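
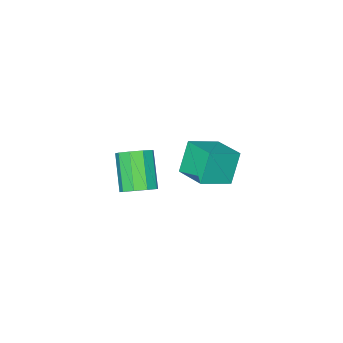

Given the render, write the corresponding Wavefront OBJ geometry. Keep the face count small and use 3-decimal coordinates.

v 4.17 -0.117 -1.363
v 4.871 -0.687 -1.473
v 4.112 -1.932 0.133
v 3.41 -1.363 0.243
v 5.018 -0.245 -1.061
v 4.259 -1.49 0.546
v 4.769 0.257 -0.79
v 4.009 -0.988 0.817
v 4.239 0.584 -0.787
v 3.479 -0.662 0.819
v 3.677 0.582 -1.054
v 2.917 -0.663 0.552
v 3.345 0.253 -1.466
v 2.586 -0.992 0.141
v 3.399 -0.249 -1.83
v 2.64 -1.494 -0.223
v 3.814 -0.69 -1.975
v 3.055 -1.935 -0.368
v 4.395 -0.863 -1.834
v 3.636 -2.108 -0.228
v -2.192 -2.456 -5.085
v -3.001 -2.724 -3.353
v -2.015 -0.62 -4.719
v -2.824 -0.888 -2.987
v -0.476 -2.772 -4.333
v -1.285 -3.04 -2.601
v -0.299 -0.936 -3.967
v -1.108 -1.204 -2.235
f 2 1 5
f 2 5 3
f 3 5 6
f 3 6 4
f 5 1 7
f 5 7 6
f 6 7 8
f 6 8 4
f 7 1 9
f 7 9 8
f 8 9 10
f 8 10 4
f 9 1 11
f 9 11 10
f 10 11 12
f 10 12 4
f 11 1 13
f 11 13 12
f 12 13 14
f 12 14 4
f 13 1 15
f 13 15 14
f 14 15 16
f 14 16 4
f 15 1 17
f 15 17 16
f 16 17 18
f 16 18 4
f 17 1 19
f 17 19 18
f 18 19 20
f 18 20 4
f 19 1 2
f 19 2 20
f 20 2 3
f 20 3 4
f 22 24 21
f 25 22 21
f 21 24 23
f 23 25 21
f 22 28 24
f 26 22 25
f 26 28 22
f 24 28 23
f 27 25 23
f 23 28 27
f 27 26 25
f 28 26 27



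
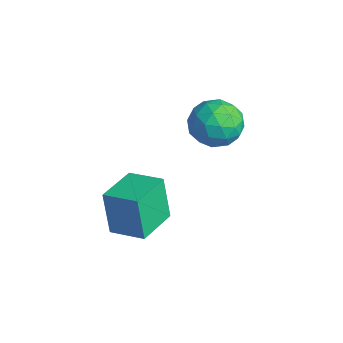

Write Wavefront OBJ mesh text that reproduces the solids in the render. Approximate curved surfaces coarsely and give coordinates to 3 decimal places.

v -0.995 -2.581 -1.984
v -1.461 -2.662 0.062
v 0.294 -1.657 -1.654
v -0.172 -1.738 0.392
v 0.132 -4.222 -1.792
v -0.334 -4.303 0.254
v 1.421 -3.298 -1.462
v 0.955 -3.379 0.584
v -1.553 2.444 1.931
v -0.996 1.985 0.909
v -2.324 0.615 2.331
v -1.767 0.156 1.309
v -1.078 0.509 2.292
v -0.602 1.639 2.045
v -2.718 0.961 1.195
v -2.242 2.091 0.948
v -1.716 1.069 0.454
v -0.702 0.79 1.132
v -2.618 1.81 2.108
v -1.604 1.531 2.786
v -1.207 2.375 1.385
v -2.113 0.225 1.855
v -1.709 0.432 2.433
v -1.381 0.163 1.832
v -0.975 2.171 2.053
v -0.647 1.902 1.452
v -0.696 1.034 2.265
v -2.673 0.698 1.788
v -2.345 0.429 1.187
v -1.939 2.437 1.408
v -1.611 2.168 0.807
v -2.624 1.566 0.975
v -1.302 1.567 0.517
v -1.756 0.492 0.752
v -2.315 0.965 0.685
v -2.035 1.629 0.54
v -0.706 1.403 0.916
v -1.16 0.328 1.15
v -0.755 0.535 1.728
v -0.475 1.199 1.583
v -1.13 0.864 0.648
v -2.16 2.272 2.09
v -2.614 1.197 2.324
v -2.845 1.401 1.657
v -2.565 2.065 1.512
v -1.564 2.108 2.488
v -2.018 1.033 2.723
v -1.285 0.971 2.7
v -1.005 1.635 2.555
v -2.19 1.736 2.592
f 2 4 1
f 5 2 1
f 1 4 3
f 3 5 1
f 2 8 4
f 6 2 5
f 6 8 2
f 4 8 3
f 7 5 3
f 3 8 7
f 7 6 5
f 8 6 7
f 9 46 25
f 46 20 49
f 25 49 14
f 46 49 25
f 9 25 21
f 25 14 26
f 21 26 10
f 25 26 21
f 9 21 30
f 21 10 31
f 30 31 16
f 21 31 30
f 9 30 42
f 30 16 45
f 42 45 19
f 30 45 42
f 9 42 46
f 42 19 50
f 46 50 20
f 42 50 46
f 10 26 37
f 26 14 40
f 37 40 18
f 26 40 37
f 14 49 27
f 49 20 48
f 27 48 13
f 49 48 27
f 20 50 47
f 50 19 43
f 47 43 11
f 50 43 47
f 19 45 44
f 45 16 32
f 44 32 15
f 45 32 44
f 16 31 36
f 31 10 33
f 36 33 17
f 31 33 36
f 12 38 24
f 38 18 39
f 24 39 13
f 38 39 24
f 12 24 22
f 24 13 23
f 22 23 11
f 24 23 22
f 12 22 29
f 22 11 28
f 29 28 15
f 22 28 29
f 12 29 34
f 29 15 35
f 34 35 17
f 29 35 34
f 12 34 38
f 34 17 41
f 38 41 18
f 34 41 38
f 13 39 27
f 39 18 40
f 27 40 14
f 39 40 27
f 11 23 47
f 23 13 48
f 47 48 20
f 23 48 47
f 15 28 44
f 28 11 43
f 44 43 19
f 28 43 44
f 17 35 36
f 35 15 32
f 36 32 16
f 35 32 36
f 18 41 37
f 41 17 33
f 37 33 10
f 41 33 37



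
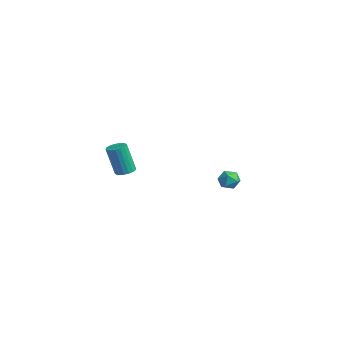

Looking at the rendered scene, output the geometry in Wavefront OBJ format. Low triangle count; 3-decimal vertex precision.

v -0.85 -3.532 0.306
v -0.505 -3.981 0.243
v -0.725 -4.398 1.99
v -1.07 -3.948 2.054
v -0.345 -3.795 0.307
v -0.565 -4.212 2.055
v -0.284 -3.557 0.371
v -0.504 -3.974 2.119
v -0.336 -3.314 0.423
v -0.556 -3.731 2.17
v -0.489 -3.114 0.451
v -0.71 -3.531 2.199
v -0.714 -2.997 0.451
v -0.935 -3.414 2.198
v -0.966 -2.986 0.422
v -1.186 -3.402 2.169
v -1.195 -3.082 0.37
v -1.415 -3.499 2.117
v -1.355 -3.268 0.305
v -1.575 -3.685 2.053
v -1.416 -3.506 0.241
v -1.636 -3.923 1.989
v -1.364 -3.749 0.19
v -1.584 -4.166 1.937
v -1.21 -3.949 0.161
v -1.431 -4.366 1.909
v -0.985 -4.066 0.162
v -1.206 -4.483 1.909
v -0.734 -4.078 0.191
v -0.954 -4.494 1.938
v -3.623 4.26 -2.296
v -3.097 4.076 -2.743
v -4.363 3.604 -2.897
v -3.837 3.42 -3.344
v -3.831 3.185 -2.669
v -3.374 3.59 -2.298
v -4.086 4.09 -3.342
v -3.629 4.495 -2.971
v -3.383 3.97 -3.39
v -3.225 3.411 -2.974
v -4.235 4.269 -2.666
v -4.077 3.71 -2.25
f 2 1 5
f 2 5 3
f 3 5 6
f 3 6 4
f 5 1 7
f 5 7 6
f 6 7 8
f 6 8 4
f 7 1 9
f 7 9 8
f 8 9 10
f 8 10 4
f 9 1 11
f 9 11 10
f 10 11 12
f 10 12 4
f 11 1 13
f 11 13 12
f 12 13 14
f 12 14 4
f 13 1 15
f 13 15 14
f 14 15 16
f 14 16 4
f 15 1 17
f 15 17 16
f 16 17 18
f 16 18 4
f 17 1 19
f 17 19 18
f 18 19 20
f 18 20 4
f 19 1 21
f 19 21 20
f 20 21 22
f 20 22 4
f 21 1 23
f 21 23 22
f 22 23 24
f 22 24 4
f 23 1 25
f 23 25 24
f 24 25 26
f 24 26 4
f 25 1 27
f 25 27 26
f 26 27 28
f 26 28 4
f 27 1 29
f 27 29 28
f 28 29 30
f 28 30 4
f 29 1 2
f 29 2 30
f 30 2 3
f 30 3 4
f 31 42 36
f 31 36 32
f 31 32 38
f 31 38 41
f 31 41 42
f 32 36 40
f 36 42 35
f 42 41 33
f 41 38 37
f 38 32 39
f 34 40 35
f 34 35 33
f 34 33 37
f 34 37 39
f 34 39 40
f 35 40 36
f 33 35 42
f 37 33 41
f 39 37 38
f 40 39 32



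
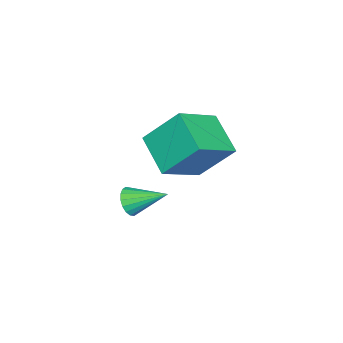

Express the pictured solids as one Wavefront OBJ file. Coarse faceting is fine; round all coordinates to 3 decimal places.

v -3.819 0.894 -0.482
v -3.502 0.657 0.095
v -4.041 2.406 0.262
v -3.265 0.773 -0.071
v -3.139 0.913 -0.319
v -3.147 1.05 -0.599
v -3.288 1.156 -0.855
v -3.534 1.209 -1.038
v -3.837 1.201 -1.111
v -4.136 1.131 -1.059
v -4.373 1.015 -0.893
v -4.499 0.874 -0.645
v -4.491 0.738 -0.365
v -4.35 0.632 -0.109
v -4.104 0.578 0.074
v -3.801 0.587 0.147
v -3.419 1.654 3.633
v -3.726 3.014 5.19
v -5.146 2.378 2.66
v -5.453 3.738 4.218
v -2.347 2.962 2.702
v -2.654 4.322 4.26
v -4.074 3.686 1.73
v -4.381 5.046 3.287
f 2 1 4
f 2 4 3
f 4 1 5
f 4 5 3
f 5 1 6
f 5 6 3
f 6 1 7
f 6 7 3
f 7 1 8
f 7 8 3
f 8 1 9
f 8 9 3
f 9 1 10
f 9 10 3
f 10 1 11
f 10 11 3
f 11 1 12
f 11 12 3
f 12 1 13
f 12 13 3
f 13 1 14
f 13 14 3
f 14 1 15
f 14 15 3
f 15 1 16
f 15 16 3
f 16 1 2
f 16 2 3
f 18 20 17
f 21 18 17
f 17 20 19
f 19 21 17
f 18 24 20
f 22 18 21
f 22 24 18
f 20 24 19
f 23 21 19
f 19 24 23
f 23 22 21
f 24 22 23



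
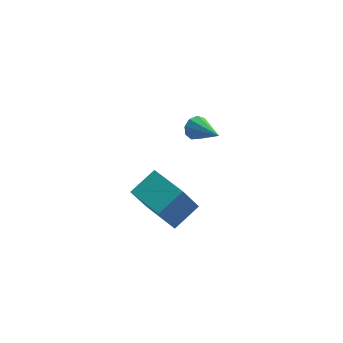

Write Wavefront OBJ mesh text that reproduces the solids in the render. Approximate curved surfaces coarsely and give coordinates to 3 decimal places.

v -0.053 -1.262 -2.623
v -0.721 -1.826 -0.903
v 0.913 -0.184 -1.895
v 0.245 -0.748 -0.175
v 1.475 -2.712 -2.505
v 0.807 -3.276 -0.785
v 2.441 -1.634 -1.777
v 1.773 -2.198 -0.057
v 1.569 4.126 -1.659
v 2.043 4.258 -2.158
v 2.831 2.834 -0.801
v 2.102 4.56 -1.791
v 1.912 4.659 -1.363
v 1.562 4.509 -1.073
v 1.214 4.179 -1.058
v 1.033 3.825 -1.324
v 1.102 3.612 -1.747
v 1.39 3.639 -2.129
v 1.761 3.894 -2.291
f 2 4 1
f 5 2 1
f 1 4 3
f 3 5 1
f 2 8 4
f 6 2 5
f 6 8 2
f 4 8 3
f 7 5 3
f 3 8 7
f 7 6 5
f 8 6 7
f 10 9 12
f 10 12 11
f 12 9 13
f 12 13 11
f 13 9 14
f 13 14 11
f 14 9 15
f 14 15 11
f 15 9 16
f 15 16 11
f 16 9 17
f 16 17 11
f 17 9 18
f 17 18 11
f 18 9 19
f 18 19 11
f 19 9 10
f 19 10 11



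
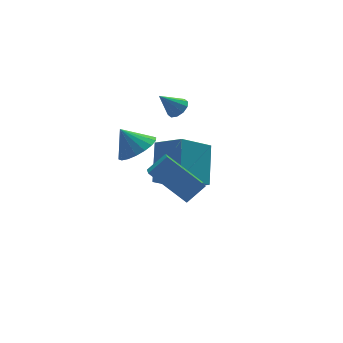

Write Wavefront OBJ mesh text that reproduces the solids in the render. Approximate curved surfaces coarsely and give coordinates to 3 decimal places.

v 1.421 1.399 -1.005
v 2.209 0.367 -0.294
v 1.967 2.738 0.333
v 2.754 1.706 1.044
v 2.806 1.794 -1.964
v 3.593 0.762 -1.253
v 3.351 3.133 -0.626
v 4.139 2.101 0.085
v 0.401 -1.057 1.608
v 0.042 -2.327 2.341
v 1.189 -0.915 2.241
v 0.829 -2.185 2.974
v 1.551 -2.075 0.406
v 1.191 -3.345 1.139
v 2.338 -1.933 1.039
v 1.979 -3.203 1.772
v 0.406 0.127 2.044
v 1.039 -0.204 2.558
v -0.146 0.553 2.996
v 1.172 0.155 2.475
v 1.154 0.508 2.307
v 0.988 0.786 2.087
v 0.706 0.933 1.858
v 0.365 0.921 1.666
v 0.032 0.751 1.549
v -0.227 0.458 1.53
v -0.361 0.1 1.612
v -0.343 -0.254 1.781
v -0.176 -0.531 2.001
v 0.105 -0.679 2.23
v 0.446 -0.666 2.422
v 0.779 -0.497 2.539
v 2.682 1.979 2.697
v 3.068 1.894 3.05
v 1.918 2.021 3.543
v 3.039 2.218 3.009
v 2.874 2.45 2.848
v 2.635 2.503 2.63
v 2.414 2.356 2.437
v 2.296 2.065 2.344
v 2.325 1.741 2.386
v 2.49 1.509 2.547
v 2.729 1.456 2.765
v 2.95 1.603 2.958
f 2 4 1
f 5 2 1
f 1 4 3
f 3 5 1
f 2 8 4
f 6 2 5
f 6 8 2
f 4 8 3
f 7 5 3
f 3 8 7
f 7 6 5
f 8 6 7
f 10 12 9
f 13 10 9
f 9 12 11
f 11 13 9
f 10 16 12
f 14 10 13
f 14 16 10
f 12 16 11
f 15 13 11
f 11 16 15
f 15 14 13
f 16 14 15
f 18 17 20
f 18 20 19
f 20 17 21
f 20 21 19
f 21 17 22
f 21 22 19
f 22 17 23
f 22 23 19
f 23 17 24
f 23 24 19
f 24 17 25
f 24 25 19
f 25 17 26
f 25 26 19
f 26 17 27
f 26 27 19
f 27 17 28
f 27 28 19
f 28 17 29
f 28 29 19
f 29 17 30
f 29 30 19
f 30 17 31
f 30 31 19
f 31 17 32
f 31 32 19
f 32 17 18
f 32 18 19
f 34 33 36
f 34 36 35
f 36 33 37
f 36 37 35
f 37 33 38
f 37 38 35
f 38 33 39
f 38 39 35
f 39 33 40
f 39 40 35
f 40 33 41
f 40 41 35
f 41 33 42
f 41 42 35
f 42 33 43
f 42 43 35
f 43 33 44
f 43 44 35
f 44 33 34
f 44 34 35



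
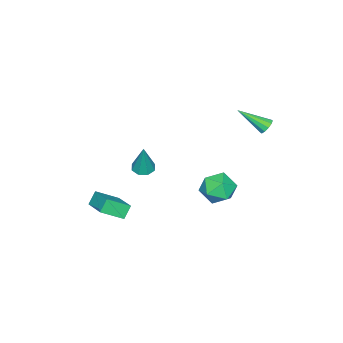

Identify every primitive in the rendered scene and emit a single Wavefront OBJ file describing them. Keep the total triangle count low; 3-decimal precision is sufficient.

v 0.494 -2.384 -0.347
v 1.016 -2.766 -0.406
v 0.926 -2.076 1.487
v 1.116 -2.29 -0.51
v 0.851 -1.869 -0.518
v 0.377 -1.75 -0.426
v -0.029 -2.002 -0.288
v -0.128 -2.478 -0.185
v 0.136 -2.899 -0.177
v 0.611 -3.019 -0.268
v -2.305 3.353 3.32
v -2.075 3.136 2.908
v -1.755 1.927 4.38
v -1.86 3.326 3.053
v -1.816 3.527 3.3
v -1.958 3.661 3.554
v -2.233 3.678 3.72
v -2.535 3.571 3.733
v -2.75 3.38 3.588
v -2.795 3.18 3.341
v -2.653 3.045 3.086
v -2.378 3.028 2.921
v 0.079 2.547 0.211
v 0.749 3.07 -0.426
v 1.411 1.93 1.106
v 2.081 2.453 0.469
v 1.456 2.991 1.139
v 0.633 3.372 0.586
v 1.527 1.628 0.094
v 0.704 2.009 -0.459
v 1.644 2.502 -0.498
v 1.6 3.344 0.148
v 0.56 1.656 0.532
v 0.516 2.498 1.178
v 0.901 -4.13 -4.323
v 0.358 -4.055 -3.596
v 1.889 -2.708 -3.731
v 1.346 -2.633 -3.004
v 1.774 -5.047 -3.576
v 1.231 -4.972 -2.849
v 2.762 -3.625 -2.984
v 2.219 -3.55 -2.257
f 2 1 4
f 2 4 3
f 4 1 5
f 4 5 3
f 5 1 6
f 5 6 3
f 6 1 7
f 6 7 3
f 7 1 8
f 7 8 3
f 8 1 9
f 8 9 3
f 9 1 10
f 9 10 3
f 10 1 2
f 10 2 3
f 12 11 14
f 12 14 13
f 14 11 15
f 14 15 13
f 15 11 16
f 15 16 13
f 16 11 17
f 16 17 13
f 17 11 18
f 17 18 13
f 18 11 19
f 18 19 13
f 19 11 20
f 19 20 13
f 20 11 21
f 20 21 13
f 21 11 22
f 21 22 13
f 22 11 12
f 22 12 13
f 23 34 28
f 23 28 24
f 23 24 30
f 23 30 33
f 23 33 34
f 24 28 32
f 28 34 27
f 34 33 25
f 33 30 29
f 30 24 31
f 26 32 27
f 26 27 25
f 26 25 29
f 26 29 31
f 26 31 32
f 27 32 28
f 25 27 34
f 29 25 33
f 31 29 30
f 32 31 24
f 36 38 35
f 39 36 35
f 35 38 37
f 37 39 35
f 36 42 38
f 40 36 39
f 40 42 36
f 38 42 37
f 41 39 37
f 37 42 41
f 41 40 39
f 42 40 41



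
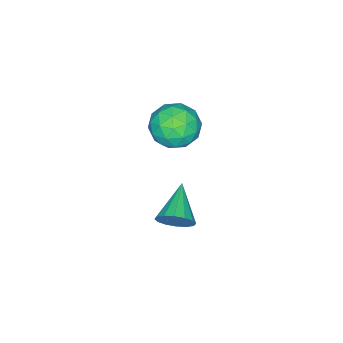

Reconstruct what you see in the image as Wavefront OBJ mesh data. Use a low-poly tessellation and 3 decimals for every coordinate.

v 0.617 0.255 3.282
v 1.289 0.417 2.448
v 0.571 -1.457 2.912
v 1.243 -1.295 2.078
v 1.603 -1.181 3.093
v 1.631 -0.123 3.322
v 0.229 -0.917 2.038
v 0.257 0.141 2.267
v 1.049 -0.307 1.679
v 1.898 -0.47 2.331
v -0.038 -0.57 3.029
v 0.811 -0.733 3.681
v 0.957 0.486 2.897
v 0.903 -1.526 2.463
v 1.115 -1.46 3.059
v 1.51 -1.364 2.569
v 1.158 0.169 3.411
v 1.553 0.264 2.921
v 1.738 -0.675 3.3
v 0.307 -1.304 2.439
v 0.702 -1.209 1.949
v 0.35 0.324 2.791
v 0.745 0.42 2.301
v 0.122 -0.365 2.06
v 1.211 0.156 1.955
v 1.184 -0.85 1.738
v 0.588 -0.628 1.715
v 0.604 -0.006 1.849
v 1.71 0.06 2.339
v 1.683 -0.946 2.121
v 1.894 -0.88 2.718
v 1.911 -0.257 2.852
v 1.569 -0.366 1.887
v 0.177 -0.094 3.239
v 0.15 -1.1 3.021
v -0.051 -0.783 2.508
v -0.034 -0.16 2.642
v 0.676 -0.19 3.622
v 0.649 -1.196 3.405
v 1.256 -1.034 3.511
v 1.272 -0.412 3.645
v 0.291 -0.674 3.473
v 2.176 0.334 -2.018
v 2.603 0.102 -1.37
v 0.684 -0.354 -1.282
v 2.469 0.489 -1.279
v 2.257 0.834 -1.385
v 2.023 1.046 -1.662
v 1.83 1.067 -2.033
v 1.73 0.891 -2.401
v 1.749 0.567 -2.666
v 1.882 0.18 -2.757
v 2.095 -0.165 -2.65
v 2.329 -0.377 -2.374
v 2.522 -0.398 -2.002
v 2.622 -0.223 -1.635
f 1 38 17
f 38 12 41
f 17 41 6
f 38 41 17
f 1 17 13
f 17 6 18
f 13 18 2
f 17 18 13
f 1 13 22
f 13 2 23
f 22 23 8
f 13 23 22
f 1 22 34
f 22 8 37
f 34 37 11
f 22 37 34
f 1 34 38
f 34 11 42
f 38 42 12
f 34 42 38
f 2 18 29
f 18 6 32
f 29 32 10
f 18 32 29
f 6 41 19
f 41 12 40
f 19 40 5
f 41 40 19
f 12 42 39
f 42 11 35
f 39 35 3
f 42 35 39
f 11 37 36
f 37 8 24
f 36 24 7
f 37 24 36
f 8 23 28
f 23 2 25
f 28 25 9
f 23 25 28
f 4 30 16
f 30 10 31
f 16 31 5
f 30 31 16
f 4 16 14
f 16 5 15
f 14 15 3
f 16 15 14
f 4 14 21
f 14 3 20
f 21 20 7
f 14 20 21
f 4 21 26
f 21 7 27
f 26 27 9
f 21 27 26
f 4 26 30
f 26 9 33
f 30 33 10
f 26 33 30
f 5 31 19
f 31 10 32
f 19 32 6
f 31 32 19
f 3 15 39
f 15 5 40
f 39 40 12
f 15 40 39
f 7 20 36
f 20 3 35
f 36 35 11
f 20 35 36
f 9 27 28
f 27 7 24
f 28 24 8
f 27 24 28
f 10 33 29
f 33 9 25
f 29 25 2
f 33 25 29
f 44 43 46
f 44 46 45
f 46 43 47
f 46 47 45
f 47 43 48
f 47 48 45
f 48 43 49
f 48 49 45
f 49 43 50
f 49 50 45
f 50 43 51
f 50 51 45
f 51 43 52
f 51 52 45
f 52 43 53
f 52 53 45
f 53 43 54
f 53 54 45
f 54 43 55
f 54 55 45
f 55 43 56
f 55 56 45
f 56 43 44
f 56 44 45



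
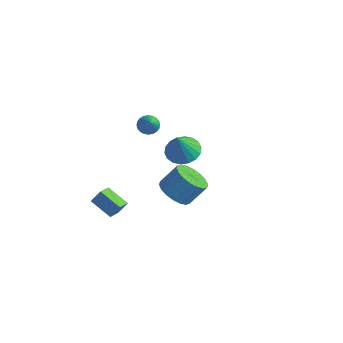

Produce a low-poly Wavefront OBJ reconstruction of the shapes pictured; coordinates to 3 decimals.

v -0.59 -3.486 -4.036
v -0.256 -4.359 -3.681
v -1.904 -3.707 -3.348
v -1.571 -4.581 -2.993
v -0.269 -3.059 -3.287
v 0.064 -3.933 -2.932
v -1.584 -3.281 -2.599
v -1.25 -4.154 -2.244
v 3.107 -2.751 -0.537
v 3.771 -3.527 -0.294
v 4.277 -2.725 0.881
v 3.613 -1.949 0.637
v 4.023 -3.262 -0.584
v 4.53 -2.459 0.591
v 4.094 -2.895 -0.865
v 4.601 -2.093 0.31
v 3.969 -2.5 -1.081
v 4.476 -1.698 0.094
v 3.673 -2.154 -1.189
v 4.18 -1.352 -0.015
v 3.266 -1.927 -1.169
v 3.772 -1.125 0.006
v 2.826 -1.863 -1.023
v 3.333 -1.061 0.152
v 2.443 -1.975 -0.781
v 2.949 -1.173 0.394
v 2.19 -2.241 -0.491
v 2.697 -1.438 0.684
v 2.119 -2.607 -0.21
v 2.626 -1.805 0.965
v 2.244 -3.002 0.006
v 2.751 -2.2 1.181
v 2.54 -3.348 0.115
v 3.047 -2.546 1.289
v 2.948 -3.575 0.094
v 3.454 -2.773 1.269
v 3.387 -3.639 -0.052
v 3.894 -2.837 1.123
v -2.59 0.695 0.031
v -2.09 1.069 -0.182
v -1.51 -0.095 1.189
v -2.185 1.215 0.008
v -2.342 1.283 0.2
v -2.537 1.261 0.367
v -2.74 1.152 0.483
v -2.92 0.975 0.53
v -3.05 0.754 0.501
v -3.11 0.525 0.4
v -3.091 0.321 0.244
v -2.996 0.175 0.055
v -2.839 0.107 -0.138
v -2.644 0.129 -0.305
v -2.441 0.238 -0.421
v -2.261 0.415 -0.468
v -2.131 0.636 -0.439
v -2.071 0.865 -0.338
v -2.886 3.688 -3.961
v -2.285 2.921 -4.45
v -2.514 2.832 -2.159
v -1.96 3.268 -4.353
v -1.818 3.698 -4.178
v -1.888 4.125 -3.96
v -2.155 4.467 -3.742
v -2.568 4.654 -3.568
v -3.043 4.65 -3.472
v -3.487 4.455 -3.472
v -3.813 4.109 -3.57
v -3.955 3.679 -3.745
v -3.885 3.251 -3.962
v -3.617 2.91 -4.18
v -3.205 2.723 -4.354
v -2.73 2.727 -4.45
f 2 4 1
f 5 2 1
f 1 4 3
f 3 5 1
f 2 8 4
f 6 2 5
f 6 8 2
f 4 8 3
f 7 5 3
f 3 8 7
f 7 6 5
f 8 6 7
f 10 9 13
f 10 13 11
f 11 13 14
f 11 14 12
f 13 9 15
f 13 15 14
f 14 15 16
f 14 16 12
f 15 9 17
f 15 17 16
f 16 17 18
f 16 18 12
f 17 9 19
f 17 19 18
f 18 19 20
f 18 20 12
f 19 9 21
f 19 21 20
f 20 21 22
f 20 22 12
f 21 9 23
f 21 23 22
f 22 23 24
f 22 24 12
f 23 9 25
f 23 25 24
f 24 25 26
f 24 26 12
f 25 9 27
f 25 27 26
f 26 27 28
f 26 28 12
f 27 9 29
f 27 29 28
f 28 29 30
f 28 30 12
f 29 9 31
f 29 31 30
f 30 31 32
f 30 32 12
f 31 9 33
f 31 33 32
f 32 33 34
f 32 34 12
f 33 9 35
f 33 35 34
f 34 35 36
f 34 36 12
f 35 9 37
f 35 37 36
f 36 37 38
f 36 38 12
f 37 9 10
f 37 10 38
f 38 10 11
f 38 11 12
f 40 39 42
f 40 42 41
f 42 39 43
f 42 43 41
f 43 39 44
f 43 44 41
f 44 39 45
f 44 45 41
f 45 39 46
f 45 46 41
f 46 39 47
f 46 47 41
f 47 39 48
f 47 48 41
f 48 39 49
f 48 49 41
f 49 39 50
f 49 50 41
f 50 39 51
f 50 51 41
f 51 39 52
f 51 52 41
f 52 39 53
f 52 53 41
f 53 39 54
f 53 54 41
f 54 39 55
f 54 55 41
f 55 39 56
f 55 56 41
f 56 39 40
f 56 40 41
f 58 57 60
f 58 60 59
f 60 57 61
f 60 61 59
f 61 57 62
f 61 62 59
f 62 57 63
f 62 63 59
f 63 57 64
f 63 64 59
f 64 57 65
f 64 65 59
f 65 57 66
f 65 66 59
f 66 57 67
f 66 67 59
f 67 57 68
f 67 68 59
f 68 57 69
f 68 69 59
f 69 57 70
f 69 70 59
f 70 57 71
f 70 71 59
f 71 57 72
f 71 72 59
f 72 57 58
f 72 58 59



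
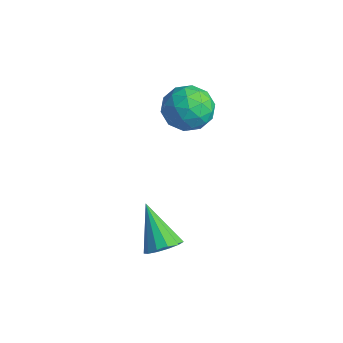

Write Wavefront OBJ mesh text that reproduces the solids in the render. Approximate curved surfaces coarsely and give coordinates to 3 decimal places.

v -2.469 4.011 0.591
v -1.591 4.094 -0.267
v -2.169 2.046 0.707
v -1.291 2.129 -0.151
v -1.106 2.609 0.967
v -1.291 3.823 0.895
v -2.469 2.317 -0.455
v -2.654 3.531 -0.527
v -1.591 3.047 -0.914
v -0.749 3.227 -0.035
v -3.011 2.913 0.475
v -2.169 3.093 1.354
v -2.056 4.225 0.151
v -1.704 1.915 0.289
v -1.595 2.197 0.946
v -1.079 2.246 0.441
v -1.88 4.066 0.834
v -1.364 4.114 0.33
v -1.079 3.242 1.056
v -2.396 2.026 0.11
v -1.88 2.074 -0.394
v -2.681 3.894 -0.001
v -2.165 3.943 -0.506
v -2.681 2.898 -0.616
v -1.54 3.658 -0.733
v -1.364 2.503 -0.664
v -2.056 2.614 -0.843
v -2.165 3.327 -0.885
v -1.045 3.764 -0.216
v -0.869 2.609 -0.148
v -0.76 2.891 0.509
v -0.869 3.605 0.467
v -1.045 3.149 -0.596
v -2.891 3.531 0.588
v -2.715 2.376 0.656
v -2.891 2.535 -0.027
v -3 3.249 -0.069
v -2.396 3.637 1.104
v -2.22 2.482 1.173
v -1.595 2.813 1.325
v -1.704 3.526 1.283
v -2.715 2.991 1.036
v 3.285 -1.611 -2.479
v 3.903 -1.781 -1.921
v 1.835 -1.509 -0.841
v 3.888 -1.304 -1.964
v 3.681 -0.925 -2.171
v 3.348 -0.763 -2.476
v 2.996 -0.871 -2.781
v 2.735 -1.213 -2.991
v 2.649 -1.682 -3.038
v 2.765 -2.128 -2.908
v 3.046 -2.41 -2.641
v 3.403 -2.438 -2.323
v 3.723 -2.203 -2.055
f 1 38 17
f 38 12 41
f 17 41 6
f 38 41 17
f 1 17 13
f 17 6 18
f 13 18 2
f 17 18 13
f 1 13 22
f 13 2 23
f 22 23 8
f 13 23 22
f 1 22 34
f 22 8 37
f 34 37 11
f 22 37 34
f 1 34 38
f 34 11 42
f 38 42 12
f 34 42 38
f 2 18 29
f 18 6 32
f 29 32 10
f 18 32 29
f 6 41 19
f 41 12 40
f 19 40 5
f 41 40 19
f 12 42 39
f 42 11 35
f 39 35 3
f 42 35 39
f 11 37 36
f 37 8 24
f 36 24 7
f 37 24 36
f 8 23 28
f 23 2 25
f 28 25 9
f 23 25 28
f 4 30 16
f 30 10 31
f 16 31 5
f 30 31 16
f 4 16 14
f 16 5 15
f 14 15 3
f 16 15 14
f 4 14 21
f 14 3 20
f 21 20 7
f 14 20 21
f 4 21 26
f 21 7 27
f 26 27 9
f 21 27 26
f 4 26 30
f 26 9 33
f 30 33 10
f 26 33 30
f 5 31 19
f 31 10 32
f 19 32 6
f 31 32 19
f 3 15 39
f 15 5 40
f 39 40 12
f 15 40 39
f 7 20 36
f 20 3 35
f 36 35 11
f 20 35 36
f 9 27 28
f 27 7 24
f 28 24 8
f 27 24 28
f 10 33 29
f 33 9 25
f 29 25 2
f 33 25 29
f 44 43 46
f 44 46 45
f 46 43 47
f 46 47 45
f 47 43 48
f 47 48 45
f 48 43 49
f 48 49 45
f 49 43 50
f 49 50 45
f 50 43 51
f 50 51 45
f 51 43 52
f 51 52 45
f 52 43 53
f 52 53 45
f 53 43 54
f 53 54 45
f 54 43 55
f 54 55 45
f 55 43 44
f 55 44 45



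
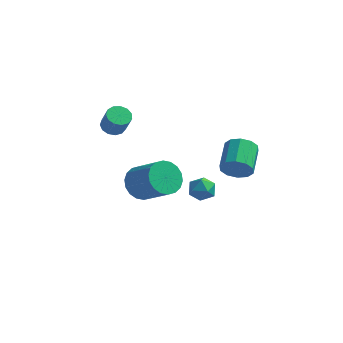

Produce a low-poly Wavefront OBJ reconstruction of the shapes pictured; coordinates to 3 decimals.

v 3.37 -0.488 1.575
v 3.917 -0.657 2.243
v 3.657 0.919 2.854
v 3.11 1.088 2.185
v 4.21 -0.45 1.834
v 3.95 1.126 2.445
v 4.182 -0.258 1.327
v 3.922 1.318 1.937
v 3.844 -0.153 0.913
v 3.585 1.423 1.524
v 3.325 -0.177 0.753
v 3.066 1.399 1.364
v 2.823 -0.319 0.906
v 2.563 1.257 1.517
v 2.53 -0.526 1.315
v 2.27 1.05 1.926
v 2.558 -0.718 1.823
v 2.298 0.858 2.433
v 2.895 -0.823 2.236
v 2.636 0.753 2.847
v 3.414 -0.799 2.396
v 3.155 0.777 3.007
v -3.664 0.654 2.494
v -3.173 1.136 2.439
v -2.666 0.748 3.572
v -3.156 0.266 3.626
v -3.469 1.302 2.629
v -2.962 0.914 3.761
v -3.827 1.262 2.776
v -3.32 0.874 3.908
v -4.133 1.029 2.833
v -3.626 0.641 3.965
v -4.29 0.677 2.782
v -3.783 0.289 3.915
v -4.248 0.318 2.64
v -3.741 -0.07 3.773
v -4.02 0.065 2.452
v -3.513 -0.323 3.584
v -3.68 -0.001 2.277
v -3.172 -0.389 3.409
v -3.334 0.142 2.17
v -2.826 -0.247 3.303
v -3.093 0.446 2.167
v -2.585 0.058 3.299
v -3.033 0.817 2.267
v -2.525 0.429 3.399
v -1.656 -0.578 -0.621
v -1.064 -0.793 -1.473
v 0.489 -1.437 -0.231
v -0.104 -1.222 0.621
v -0.953 -0.344 -1.379
v 0.6 -0.988 -0.137
v -0.982 0.058 -1.135
v 0.571 -0.585 0.107
v -1.144 0.335 -0.789
v 0.409 -0.309 0.453
v -1.408 0.43 -0.409
v 0.145 -0.213 0.833
v -1.721 0.326 -0.072
v -0.168 -0.317 1.17
v -2.021 0.043 0.157
v -0.468 -0.601 1.399
v -2.249 -0.363 0.231
v -0.696 -1.007 1.473
v -2.36 -0.812 0.137
v -0.807 -1.456 1.379
v -2.331 -1.215 -0.107
v -0.778 -1.858 1.135
v -2.169 -1.491 -0.453
v -0.616 -2.135 0.789
v -1.905 -1.587 -0.833
v -0.352 -2.23 0.409
v -1.592 -1.483 -1.17
v -0.039 -2.126 0.072
v -1.292 -1.199 -1.399
v 0.261 -1.843 -0.157
v 1.094 2.467 -2.366
v 1.394 2.072 -1.713
v 0.166 1.528 -2.507
v 0.466 1.133 -1.854
v 0.086 1.854 -1.759
v 0.659 2.434 -1.672
v 0.901 1.166 -2.548
v 1.474 1.746 -2.461
v 1.275 1.268 -1.825
v 0.77 1.693 -1.337
v 0.79 1.907 -2.883
v 0.285 2.332 -2.395
f 2 1 5
f 2 5 3
f 3 5 6
f 3 6 4
f 5 1 7
f 5 7 6
f 6 7 8
f 6 8 4
f 7 1 9
f 7 9 8
f 8 9 10
f 8 10 4
f 9 1 11
f 9 11 10
f 10 11 12
f 10 12 4
f 11 1 13
f 11 13 12
f 12 13 14
f 12 14 4
f 13 1 15
f 13 15 14
f 14 15 16
f 14 16 4
f 15 1 17
f 15 17 16
f 16 17 18
f 16 18 4
f 17 1 19
f 17 19 18
f 18 19 20
f 18 20 4
f 19 1 21
f 19 21 20
f 20 21 22
f 20 22 4
f 21 1 2
f 21 2 22
f 22 2 3
f 22 3 4
f 24 23 27
f 24 27 25
f 25 27 28
f 25 28 26
f 27 23 29
f 27 29 28
f 28 29 30
f 28 30 26
f 29 23 31
f 29 31 30
f 30 31 32
f 30 32 26
f 31 23 33
f 31 33 32
f 32 33 34
f 32 34 26
f 33 23 35
f 33 35 34
f 34 35 36
f 34 36 26
f 35 23 37
f 35 37 36
f 36 37 38
f 36 38 26
f 37 23 39
f 37 39 38
f 38 39 40
f 38 40 26
f 39 23 41
f 39 41 40
f 40 41 42
f 40 42 26
f 41 23 43
f 41 43 42
f 42 43 44
f 42 44 26
f 43 23 45
f 43 45 44
f 44 45 46
f 44 46 26
f 45 23 24
f 45 24 46
f 46 24 25
f 46 25 26
f 48 47 51
f 48 51 49
f 49 51 52
f 49 52 50
f 51 47 53
f 51 53 52
f 52 53 54
f 52 54 50
f 53 47 55
f 53 55 54
f 54 55 56
f 54 56 50
f 55 47 57
f 55 57 56
f 56 57 58
f 56 58 50
f 57 47 59
f 57 59 58
f 58 59 60
f 58 60 50
f 59 47 61
f 59 61 60
f 60 61 62
f 60 62 50
f 61 47 63
f 61 63 62
f 62 63 64
f 62 64 50
f 63 47 65
f 63 65 64
f 64 65 66
f 64 66 50
f 65 47 67
f 65 67 66
f 66 67 68
f 66 68 50
f 67 47 69
f 67 69 68
f 68 69 70
f 68 70 50
f 69 47 71
f 69 71 70
f 70 71 72
f 70 72 50
f 71 47 73
f 71 73 72
f 72 73 74
f 72 74 50
f 73 47 75
f 73 75 74
f 74 75 76
f 74 76 50
f 75 47 48
f 75 48 76
f 76 48 49
f 76 49 50
f 77 88 82
f 77 82 78
f 77 78 84
f 77 84 87
f 77 87 88
f 78 82 86
f 82 88 81
f 88 87 79
f 87 84 83
f 84 78 85
f 80 86 81
f 80 81 79
f 80 79 83
f 80 83 85
f 80 85 86
f 81 86 82
f 79 81 88
f 83 79 87
f 85 83 84
f 86 85 78



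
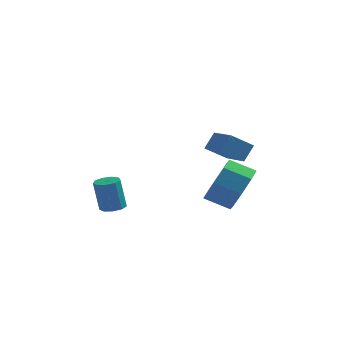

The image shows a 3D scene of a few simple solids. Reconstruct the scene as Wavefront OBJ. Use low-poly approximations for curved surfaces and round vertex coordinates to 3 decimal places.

v 2.959 0.375 0.984
v 3.366 -0.197 1.805
v 2.327 -0.227 2.298
v 1.921 0.345 1.476
v 3.405 0.618 1.937
v 2.366 0.588 2.43
v 3.183 1.291 1.51
v 2.144 1.261 2.003
v 2.83 1.427 0.775
v 1.792 1.397 1.268
v 2.553 0.947 0.162
v 1.514 0.917 0.655
v 2.514 0.132 0.03
v 1.475 0.102 0.523
v 2.736 -0.541 0.457
v 1.697 -0.571 0.95
v 3.088 -0.677 1.192
v 2.05 -0.707 1.685
v -1.846 -0.678 0.055
v -1.425 -0.994 0.114
v -1.652 -1.038 1.485
v -2.074 -0.722 1.425
v -1.324 -0.646 0.142
v -1.552 -0.691 1.513
v -1.468 -0.314 0.129
v -1.696 -0.358 1.5
v -1.789 -0.152 0.081
v -2.017 -0.196 1.452
v -2.136 -0.236 0.021
v -2.364 -0.28 1.391
v -2.348 -0.527 -0.024
v -2.576 -0.571 1.347
v -2.325 -0.888 -0.032
v -2.552 -0.933 1.339
v -2.078 -1.152 0.001
v -2.305 -1.196 1.371
v -1.722 -1.193 0.059
v -1.95 -1.237 1.429
v 2.666 -2.457 3.994
v 2.944 -2.042 4.657
v 1.847 -1.484 3.728
v 2.124 -1.069 4.391
v 3.416 -1.991 3.389
v 3.693 -1.576 4.052
v 2.596 -1.018 3.123
v 2.874 -0.603 3.786
f 2 1 5
f 2 5 3
f 3 5 6
f 3 6 4
f 5 1 7
f 5 7 6
f 6 7 8
f 6 8 4
f 7 1 9
f 7 9 8
f 8 9 10
f 8 10 4
f 9 1 11
f 9 11 10
f 10 11 12
f 10 12 4
f 11 1 13
f 11 13 12
f 12 13 14
f 12 14 4
f 13 1 15
f 13 15 14
f 14 15 16
f 14 16 4
f 15 1 17
f 15 17 16
f 16 17 18
f 16 18 4
f 17 1 2
f 17 2 18
f 18 2 3
f 18 3 4
f 20 19 23
f 20 23 21
f 21 23 24
f 21 24 22
f 23 19 25
f 23 25 24
f 24 25 26
f 24 26 22
f 25 19 27
f 25 27 26
f 26 27 28
f 26 28 22
f 27 19 29
f 27 29 28
f 28 29 30
f 28 30 22
f 29 19 31
f 29 31 30
f 30 31 32
f 30 32 22
f 31 19 33
f 31 33 32
f 32 33 34
f 32 34 22
f 33 19 35
f 33 35 34
f 34 35 36
f 34 36 22
f 35 19 37
f 35 37 36
f 36 37 38
f 36 38 22
f 37 19 20
f 37 20 38
f 38 20 21
f 38 21 22
f 40 42 39
f 43 40 39
f 39 42 41
f 41 43 39
f 40 46 42
f 44 40 43
f 44 46 40
f 42 46 41
f 45 43 41
f 41 46 45
f 45 44 43
f 46 44 45



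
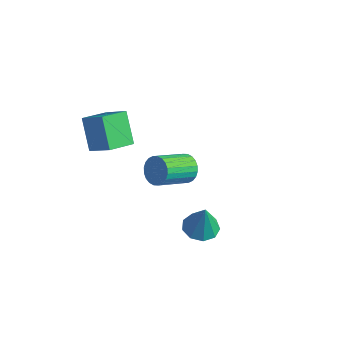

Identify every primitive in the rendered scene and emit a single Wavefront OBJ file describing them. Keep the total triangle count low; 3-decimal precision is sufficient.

v 2.46 -3.652 -1.145
v 3.025 -4.21 -1.245
v 2.7 -3.668 0.305
v 3.247 -3.71 -1.276
v 3.1 -3.184 -1.247
v 2.654 -2.877 -1.169
v 2.116 -2.933 -1.081
v 1.74 -3.325 -1.022
v 1.7 -3.871 -1.021
v 2.015 -4.315 -1.078
v 2.539 -4.448 -1.166
v -1.529 0.336 -3.23
v -1.186 0.589 -2.613
v -1.608 -0.982 -1.733
v -1.951 -1.236 -2.35
v -1.459 0.686 -2.571
v -1.881 -0.885 -1.69
v -1.743 0.73 -2.629
v -2.164 -0.841 -1.749
v -1.994 0.713 -2.779
v -2.415 -0.858 -1.898
v -2.174 0.64 -2.997
v -2.596 -0.932 -2.116
v -2.256 0.519 -3.251
v -2.678 -1.052 -2.37
v -2.227 0.371 -3.501
v -2.649 -1.2 -2.621
v -2.093 0.218 -3.711
v -2.514 -1.354 -2.83
v -1.872 0.082 -3.847
v -2.294 -1.489 -2.967
v -1.599 -0.015 -3.89
v -2.021 -1.586 -3.009
v -1.316 -0.059 -3.831
v -1.737 -1.63 -2.951
v -1.065 -0.042 -3.682
v -1.486 -1.613 -2.801
v -0.884 0.032 -3.464
v -1.306 -1.54 -2.583
v -0.802 0.152 -3.21
v -1.224 -1.419 -2.329
v -0.831 0.3 -2.959
v -1.253 -1.271 -2.079
v -0.966 0.454 -2.75
v -1.387 -1.118 -1.869
v -3.851 -3.746 2.337
v -2.719 -3.735 3.176
v -3.572 -2.538 1.945
v -2.439 -2.527 2.784
v -2.941 -4.353 1.116
v -1.808 -4.342 1.955
v -2.661 -3.145 0.724
v -1.529 -3.134 1.563
f 2 1 4
f 2 4 3
f 4 1 5
f 4 5 3
f 5 1 6
f 5 6 3
f 6 1 7
f 6 7 3
f 7 1 8
f 7 8 3
f 8 1 9
f 8 9 3
f 9 1 10
f 9 10 3
f 10 1 11
f 10 11 3
f 11 1 2
f 11 2 3
f 13 12 16
f 13 16 14
f 14 16 17
f 14 17 15
f 16 12 18
f 16 18 17
f 17 18 19
f 17 19 15
f 18 12 20
f 18 20 19
f 19 20 21
f 19 21 15
f 20 12 22
f 20 22 21
f 21 22 23
f 21 23 15
f 22 12 24
f 22 24 23
f 23 24 25
f 23 25 15
f 24 12 26
f 24 26 25
f 25 26 27
f 25 27 15
f 26 12 28
f 26 28 27
f 27 28 29
f 27 29 15
f 28 12 30
f 28 30 29
f 29 30 31
f 29 31 15
f 30 12 32
f 30 32 31
f 31 32 33
f 31 33 15
f 32 12 34
f 32 34 33
f 33 34 35
f 33 35 15
f 34 12 36
f 34 36 35
f 35 36 37
f 35 37 15
f 36 12 38
f 36 38 37
f 37 38 39
f 37 39 15
f 38 12 40
f 38 40 39
f 39 40 41
f 39 41 15
f 40 12 42
f 40 42 41
f 41 42 43
f 41 43 15
f 42 12 44
f 42 44 43
f 43 44 45
f 43 45 15
f 44 12 13
f 44 13 45
f 45 13 14
f 45 14 15
f 47 49 46
f 50 47 46
f 46 49 48
f 48 50 46
f 47 53 49
f 51 47 50
f 51 53 47
f 49 53 48
f 52 50 48
f 48 53 52
f 52 51 50
f 53 51 52



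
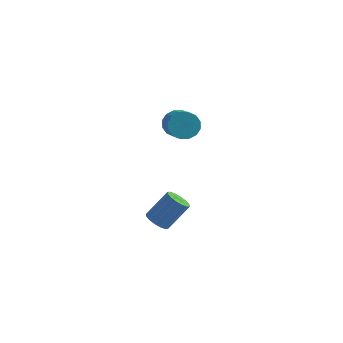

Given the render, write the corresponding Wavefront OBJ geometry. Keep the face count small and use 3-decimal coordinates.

v -3.164 0.591 -3.704
v -2.627 0.886 -4.218
v -1.659 1.785 -2.69
v -2.196 1.489 -2.176
v -2.925 1.173 -4.198
v -1.957 2.071 -2.67
v -3.287 1.304 -4.045
v -2.319 2.202 -2.517
v -3.617 1.244 -3.801
v -2.648 2.142 -2.273
v -3.824 1.009 -3.531
v -2.856 1.907 -2.003
v -3.856 0.661 -3.307
v -2.887 1.56 -1.779
v -3.701 0.295 -3.19
v -2.733 1.194 -1.662
v -3.403 0.009 -3.21
v -2.435 0.907 -1.682
v -3.041 -0.122 -3.363
v -2.073 0.776 -1.835
v -2.712 -0.062 -3.607
v -1.743 0.836 -2.079
v -2.504 0.173 -3.877
v -1.536 1.071 -2.349
v -2.473 0.52 -4.101
v -1.504 1.419 -2.573
v -2.657 2.692 3.36
v -2.272 2.375 2.563
v -1.378 0.892 3.583
v -1.763 1.208 4.38
v -1.949 2.693 2.741
v -1.055 1.209 3.762
v -1.816 3.01 3.085
v -0.922 1.526 4.106
v -1.908 3.241 3.503
v -1.014 1.758 4.524
v -2.201 3.326 3.882
v -1.307 1.843 4.903
v -2.616 3.241 4.122
v -1.722 1.757 5.142
v -3.042 3.008 4.157
v -2.148 1.525 5.177
v -3.365 2.691 3.978
v -2.471 1.207 4.999
v -3.498 2.374 3.634
v -2.604 0.89 4.655
v -3.406 2.142 3.216
v -2.512 0.659 4.237
v -3.113 2.057 2.837
v -2.219 0.574 3.858
v -2.698 2.143 2.598
v -1.804 0.659 3.618
f 2 1 5
f 2 5 3
f 3 5 6
f 3 6 4
f 5 1 7
f 5 7 6
f 6 7 8
f 6 8 4
f 7 1 9
f 7 9 8
f 8 9 10
f 8 10 4
f 9 1 11
f 9 11 10
f 10 11 12
f 10 12 4
f 11 1 13
f 11 13 12
f 12 13 14
f 12 14 4
f 13 1 15
f 13 15 14
f 14 15 16
f 14 16 4
f 15 1 17
f 15 17 16
f 16 17 18
f 16 18 4
f 17 1 19
f 17 19 18
f 18 19 20
f 18 20 4
f 19 1 21
f 19 21 20
f 20 21 22
f 20 22 4
f 21 1 23
f 21 23 22
f 22 23 24
f 22 24 4
f 23 1 25
f 23 25 24
f 24 25 26
f 24 26 4
f 25 1 2
f 25 2 26
f 26 2 3
f 26 3 4
f 28 27 31
f 28 31 29
f 29 31 32
f 29 32 30
f 31 27 33
f 31 33 32
f 32 33 34
f 32 34 30
f 33 27 35
f 33 35 34
f 34 35 36
f 34 36 30
f 35 27 37
f 35 37 36
f 36 37 38
f 36 38 30
f 37 27 39
f 37 39 38
f 38 39 40
f 38 40 30
f 39 27 41
f 39 41 40
f 40 41 42
f 40 42 30
f 41 27 43
f 41 43 42
f 42 43 44
f 42 44 30
f 43 27 45
f 43 45 44
f 44 45 46
f 44 46 30
f 45 27 47
f 45 47 46
f 46 47 48
f 46 48 30
f 47 27 49
f 47 49 48
f 48 49 50
f 48 50 30
f 49 27 51
f 49 51 50
f 50 51 52
f 50 52 30
f 51 27 28
f 51 28 52
f 52 28 29
f 52 29 30



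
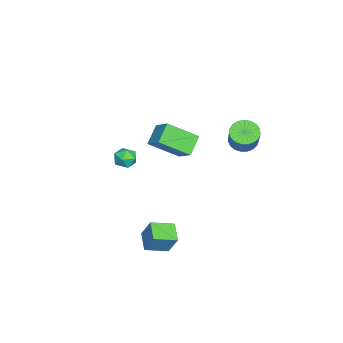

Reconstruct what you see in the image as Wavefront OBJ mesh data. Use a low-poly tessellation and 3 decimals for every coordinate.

v -4.001 3.61 0.21
v -3.292 3.24 -0.244
v -2.189 3.541 1.236
v -2.899 3.91 1.69
v -3.264 3.609 -0.34
v -2.161 3.91 1.14
v -3.364 3.979 -0.34
v -2.261 4.28 1.139
v -3.573 4.284 -0.246
v -2.471 4.585 1.234
v -3.857 4.473 -0.073
v -2.755 4.774 1.407
v -4.166 4.513 0.149
v -3.063 4.813 1.629
v -4.447 4.396 0.382
v -3.344 4.697 1.862
v -4.65 4.143 0.585
v -3.547 4.444 2.065
v -4.741 3.799 0.723
v -3.638 4.099 2.203
v -4.705 3.421 0.773
v -3.602 3.722 2.252
v -4.546 3.076 0.725
v -3.443 3.377 2.205
v -4.294 2.823 0.588
v -3.191 3.124 2.068
v -3.991 2.707 0.386
v -2.888 3.007 1.866
v -3.69 2.746 0.153
v -2.587 3.047 1.633
v -3.442 2.935 -0.07
v -2.339 3.235 1.41
v -3.351 -3.311 -2.011
v -2.835 -2.684 -2.127
v -2.445 -3.916 -1.253
v -1.929 -3.289 -1.369
v -2.607 -3.184 -0.919
v -3.167 -2.811 -1.388
v -2.113 -3.789 -1.992
v -2.673 -3.416 -2.461
v -2.07 -2.979 -2.115
v -2.376 -2.606 -1.452
v -2.904 -3.994 -1.928
v -3.21 -3.621 -1.265
v -0.102 1.152 2.629
v 0.463 -0.556 3.806
v 0.723 2.015 3.486
v 1.288 0.307 4.663
v 1.012 0.933 1.777
v 1.577 -0.775 2.954
v 1.837 1.796 2.634
v 2.402 0.088 3.811
v 2.593 -0.915 -4.156
v 2.914 -0.281 -2.812
v 1.894 0.332 -4.577
v 2.215 0.965 -3.233
v 3.725 -0.445 -4.647
v 4.046 0.188 -3.303
v 3.026 0.801 -5.068
v 3.347 1.435 -3.724
f 2 1 5
f 2 5 3
f 3 5 6
f 3 6 4
f 5 1 7
f 5 7 6
f 6 7 8
f 6 8 4
f 7 1 9
f 7 9 8
f 8 9 10
f 8 10 4
f 9 1 11
f 9 11 10
f 10 11 12
f 10 12 4
f 11 1 13
f 11 13 12
f 12 13 14
f 12 14 4
f 13 1 15
f 13 15 14
f 14 15 16
f 14 16 4
f 15 1 17
f 15 17 16
f 16 17 18
f 16 18 4
f 17 1 19
f 17 19 18
f 18 19 20
f 18 20 4
f 19 1 21
f 19 21 20
f 20 21 22
f 20 22 4
f 21 1 23
f 21 23 22
f 22 23 24
f 22 24 4
f 23 1 25
f 23 25 24
f 24 25 26
f 24 26 4
f 25 1 27
f 25 27 26
f 26 27 28
f 26 28 4
f 27 1 29
f 27 29 28
f 28 29 30
f 28 30 4
f 29 1 31
f 29 31 30
f 30 31 32
f 30 32 4
f 31 1 2
f 31 2 32
f 32 2 3
f 32 3 4
f 33 44 38
f 33 38 34
f 33 34 40
f 33 40 43
f 33 43 44
f 34 38 42
f 38 44 37
f 44 43 35
f 43 40 39
f 40 34 41
f 36 42 37
f 36 37 35
f 36 35 39
f 36 39 41
f 36 41 42
f 37 42 38
f 35 37 44
f 39 35 43
f 41 39 40
f 42 41 34
f 46 48 45
f 49 46 45
f 45 48 47
f 47 49 45
f 46 52 48
f 50 46 49
f 50 52 46
f 48 52 47
f 51 49 47
f 47 52 51
f 51 50 49
f 52 50 51
f 54 56 53
f 57 54 53
f 53 56 55
f 55 57 53
f 54 60 56
f 58 54 57
f 58 60 54
f 56 60 55
f 59 57 55
f 55 60 59
f 59 58 57
f 60 58 59



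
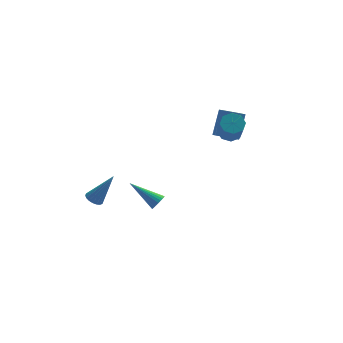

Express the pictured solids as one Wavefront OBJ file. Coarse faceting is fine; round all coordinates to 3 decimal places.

v 2.779 0.87 3.028
v 3.195 0.418 2.736
v 3.037 -0.661 4.18
v 2.621 -0.21 4.472
v 3.451 0.767 3.024
v 3.293 -0.313 4.469
v 3.314 1.176 3.315
v 3.156 0.097 4.76
v 2.863 1.406 3.438
v 2.705 0.327 4.882
v 2.363 1.321 3.32
v 2.205 0.242 4.764
v 2.107 0.973 3.031
v 1.949 -0.107 4.476
v 2.244 0.563 2.74
v 2.086 -0.516 4.185
v 2.695 0.333 2.618
v 2.537 -0.746 4.062
v 3.062 2.806 1.042
v 3.472 3.218 0.584
v 4.048 4.107 1.901
v 3.638 3.694 2.358
v 3.187 3.383 0.597
v 3.763 4.272 1.913
v 2.878 3.434 0.698
v 3.454 4.323 2.014
v 2.605 3.361 0.867
v 3.181 4.25 2.184
v 2.423 3.177 1.071
v 2.999 4.066 2.387
v 2.367 2.92 1.269
v 2.943 3.809 2.585
v 2.449 2.64 1.422
v 3.025 3.529 2.738
v 2.652 2.393 1.499
v 3.228 3.282 2.816
v 2.937 2.228 1.487
v 3.513 3.117 2.803
v 3.246 2.177 1.386
v 3.822 3.066 2.702
v 3.519 2.25 1.216
v 4.095 3.139 2.533
v 3.701 2.434 1.013
v 4.277 3.323 2.329
v 3.757 2.691 0.815
v 4.333 3.58 2.131
v 3.675 2.971 0.662
v 4.251 3.86 1.978
v -1.683 -1.856 0.2
v -1.322 -1.697 0.508
v -2.957 -0.824 1.16
v -1.316 -1.561 0.369
v -1.366 -1.469 0.204
v -1.464 -1.436 0.039
v -1.596 -1.467 -0.102
v -1.74 -1.557 -0.197
v -1.876 -1.693 -0.232
v -1.983 -1.853 -0.2
v -2.043 -2.014 -0.108
v -2.049 -2.151 0.031
v -2 -2.243 0.196
v -1.902 -2.276 0.361
v -1.77 -2.245 0.502
v -1.626 -2.154 0.597
v -1.49 -2.019 0.631
v -1.383 -1.858 0.6
v -4.043 3.713 -3.57
v -3.66 3.388 -3.819
v -2.957 3.647 -1.81
v -3.575 3.618 -3.863
v -3.582 3.866 -3.849
v -3.681 4.085 -3.78
v -3.851 4.229 -3.67
v -4.059 4.272 -3.54
v -4.264 4.203 -3.416
v -4.426 4.038 -3.322
v -4.511 3.808 -3.278
v -4.504 3.559 -3.292
v -4.405 3.341 -3.361
v -4.235 3.196 -3.471
v -4.027 3.154 -3.601
v -3.822 3.222 -3.725
f 2 1 5
f 2 5 3
f 3 5 6
f 3 6 4
f 5 1 7
f 5 7 6
f 6 7 8
f 6 8 4
f 7 1 9
f 7 9 8
f 8 9 10
f 8 10 4
f 9 1 11
f 9 11 10
f 10 11 12
f 10 12 4
f 11 1 13
f 11 13 12
f 12 13 14
f 12 14 4
f 13 1 15
f 13 15 14
f 14 15 16
f 14 16 4
f 15 1 17
f 15 17 16
f 16 17 18
f 16 18 4
f 17 1 2
f 17 2 18
f 18 2 3
f 18 3 4
f 20 19 23
f 20 23 21
f 21 23 24
f 21 24 22
f 23 19 25
f 23 25 24
f 24 25 26
f 24 26 22
f 25 19 27
f 25 27 26
f 26 27 28
f 26 28 22
f 27 19 29
f 27 29 28
f 28 29 30
f 28 30 22
f 29 19 31
f 29 31 30
f 30 31 32
f 30 32 22
f 31 19 33
f 31 33 32
f 32 33 34
f 32 34 22
f 33 19 35
f 33 35 34
f 34 35 36
f 34 36 22
f 35 19 37
f 35 37 36
f 36 37 38
f 36 38 22
f 37 19 39
f 37 39 38
f 38 39 40
f 38 40 22
f 39 19 41
f 39 41 40
f 40 41 42
f 40 42 22
f 41 19 43
f 41 43 42
f 42 43 44
f 42 44 22
f 43 19 45
f 43 45 44
f 44 45 46
f 44 46 22
f 45 19 47
f 45 47 46
f 46 47 48
f 46 48 22
f 47 19 20
f 47 20 48
f 48 20 21
f 48 21 22
f 50 49 52
f 50 52 51
f 52 49 53
f 52 53 51
f 53 49 54
f 53 54 51
f 54 49 55
f 54 55 51
f 55 49 56
f 55 56 51
f 56 49 57
f 56 57 51
f 57 49 58
f 57 58 51
f 58 49 59
f 58 59 51
f 59 49 60
f 59 60 51
f 60 49 61
f 60 61 51
f 61 49 62
f 61 62 51
f 62 49 63
f 62 63 51
f 63 49 64
f 63 64 51
f 64 49 65
f 64 65 51
f 65 49 66
f 65 66 51
f 66 49 50
f 66 50 51
f 68 67 70
f 68 70 69
f 70 67 71
f 70 71 69
f 71 67 72
f 71 72 69
f 72 67 73
f 72 73 69
f 73 67 74
f 73 74 69
f 74 67 75
f 74 75 69
f 75 67 76
f 75 76 69
f 76 67 77
f 76 77 69
f 77 67 78
f 77 78 69
f 78 67 79
f 78 79 69
f 79 67 80
f 79 80 69
f 80 67 81
f 80 81 69
f 81 67 82
f 81 82 69
f 82 67 68
f 82 68 69



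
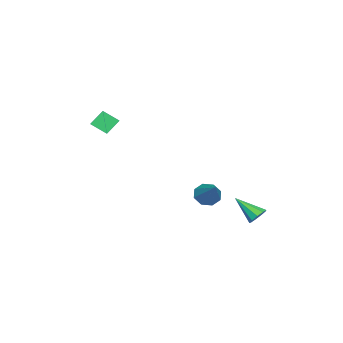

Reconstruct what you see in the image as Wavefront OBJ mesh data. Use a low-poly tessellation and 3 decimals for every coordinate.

v 0.303 3.035 -3.141
v 0.657 2.74 -3.441
v 0.077 1.845 -2.239
v 0.839 2.916 -3.163
v 0.771 3.148 -2.875
v 0.483 3.327 -2.711
v 0.111 3.369 -2.749
v -0.171 3.255 -2.97
v -0.232 3.038 -3.271
v -0.042 2.819 -3.512
v 0.309 2.702 -3.579
v 2.361 -3.73 3.447
v 3.607 -3.212 4.005
v 2.28 -2.976 2.927
v 3.526 -2.457 3.485
v 2.834 -4.143 2.775
v 4.08 -3.624 3.333
v 2.753 -3.388 2.255
v 3.999 -2.87 2.813
v 0.187 0.539 -2.175
v 0.69 0.412 -2.614
v 1.353 1.321 -1.065
v 0.463 0.872 -2.7
v 0.074 1.137 -2.478
v -0.249 1.052 -2.079
v -0.317 0.666 -1.736
v -0.089 0.206 -1.65
v 0.3 -0.059 -1.872
v 0.622 0.026 -2.271
f 2 1 4
f 2 4 3
f 4 1 5
f 4 5 3
f 5 1 6
f 5 6 3
f 6 1 7
f 6 7 3
f 7 1 8
f 7 8 3
f 8 1 9
f 8 9 3
f 9 1 10
f 9 10 3
f 10 1 11
f 10 11 3
f 11 1 2
f 11 2 3
f 13 15 12
f 16 13 12
f 12 15 14
f 14 16 12
f 13 19 15
f 17 13 16
f 17 19 13
f 15 19 14
f 18 16 14
f 14 19 18
f 18 17 16
f 19 17 18
f 21 20 23
f 21 23 22
f 23 20 24
f 23 24 22
f 24 20 25
f 24 25 22
f 25 20 26
f 25 26 22
f 26 20 27
f 26 27 22
f 27 20 28
f 27 28 22
f 28 20 29
f 28 29 22
f 29 20 21
f 29 21 22



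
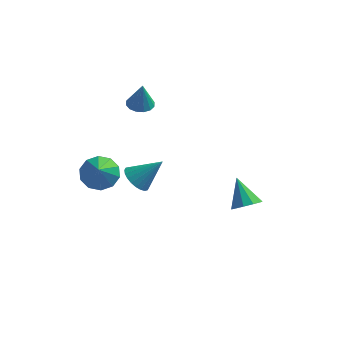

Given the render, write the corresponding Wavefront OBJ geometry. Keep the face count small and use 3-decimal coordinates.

v -2.398 -2.928 0.204
v -1.609 -3.275 -0.342
v -1.982 -4.332 1.696
v -1.399 -2.814 0.033
v -1.57 -2.397 0.473
v -2.058 -2.182 0.811
v -2.675 -2.253 0.917
v -3.187 -2.582 0.75
v -3.397 -3.043 0.375
v -3.226 -3.46 -0.065
v -2.738 -3.674 -0.403
v -2.121 -3.604 -0.508
v -0.792 -2.002 -0.627
v -0.31 -1.623 -1.23
v 0.412 -1.538 0.627
v -0.507 -1.369 -1.135
v -0.747 -1.211 -0.962
v -0.995 -1.173 -0.739
v -1.211 -1.262 -0.498
v -1.364 -1.463 -0.277
v -1.43 -1.746 -0.11
v -1.398 -2.068 -0.021
v -1.275 -2.38 -0.024
v -1.078 -2.634 -0.12
v -0.837 -2.792 -0.292
v -0.59 -2.83 -0.516
v -0.373 -2.742 -0.756
v -0.221 -2.54 -0.977
v -0.155 -2.257 -1.145
v -0.186 -1.935 -1.234
v -2.012 2.664 1.394
v -1.633 2.026 1.288
v -1.828 2.516 2.946
v -1.364 2.305 1.282
v -1.268 2.68 1.307
v -1.371 3.051 1.355
v -1.647 3.319 1.413
v -2.02 3.411 1.466
v -2.391 3.303 1.5
v -2.661 3.023 1.506
v -2.757 2.648 1.481
v -2.654 2.277 1.433
v -2.378 2.01 1.375
v -2.005 1.918 1.322
v 4.274 0.379 -3.498
v 4.976 0.368 -3.055
v 3.486 1.301 -2.222
v 4.983 0.785 -3.353
v 4.719 1.048 -3.706
v 4.285 1.055 -3.979
v 3.847 0.804 -4.069
v 3.572 0.39 -3.94
v 3.565 -0.027 -3.642
v 3.829 -0.29 -3.289
v 4.263 -0.297 -3.016
v 4.701 -0.046 -2.926
f 2 1 4
f 2 4 3
f 4 1 5
f 4 5 3
f 5 1 6
f 5 6 3
f 6 1 7
f 6 7 3
f 7 1 8
f 7 8 3
f 8 1 9
f 8 9 3
f 9 1 10
f 9 10 3
f 10 1 11
f 10 11 3
f 11 1 12
f 11 12 3
f 12 1 2
f 12 2 3
f 14 13 16
f 14 16 15
f 16 13 17
f 16 17 15
f 17 13 18
f 17 18 15
f 18 13 19
f 18 19 15
f 19 13 20
f 19 20 15
f 20 13 21
f 20 21 15
f 21 13 22
f 21 22 15
f 22 13 23
f 22 23 15
f 23 13 24
f 23 24 15
f 24 13 25
f 24 25 15
f 25 13 26
f 25 26 15
f 26 13 27
f 26 27 15
f 27 13 28
f 27 28 15
f 28 13 29
f 28 29 15
f 29 13 30
f 29 30 15
f 30 13 14
f 30 14 15
f 32 31 34
f 32 34 33
f 34 31 35
f 34 35 33
f 35 31 36
f 35 36 33
f 36 31 37
f 36 37 33
f 37 31 38
f 37 38 33
f 38 31 39
f 38 39 33
f 39 31 40
f 39 40 33
f 40 31 41
f 40 41 33
f 41 31 42
f 41 42 33
f 42 31 43
f 42 43 33
f 43 31 44
f 43 44 33
f 44 31 32
f 44 32 33
f 46 45 48
f 46 48 47
f 48 45 49
f 48 49 47
f 49 45 50
f 49 50 47
f 50 45 51
f 50 51 47
f 51 45 52
f 51 52 47
f 52 45 53
f 52 53 47
f 53 45 54
f 53 54 47
f 54 45 55
f 54 55 47
f 55 45 56
f 55 56 47
f 56 45 46
f 56 46 47



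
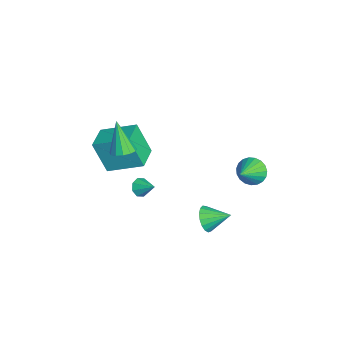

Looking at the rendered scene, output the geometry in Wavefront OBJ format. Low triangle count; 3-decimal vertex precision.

v -0.599 -0.944 -0.603
v -0.242 -1.376 -0.499
v 0.019 -0.296 -0.037
v -0.138 -1.158 -0.862
v -0.305 -0.815 -1.073
v -0.644 -0.547 -1.009
v -0.957 -0.513 -0.707
v -1.06 -0.731 -0.344
v -0.893 -1.074 -0.132
v -0.554 -1.342 -0.196
v 0.463 2.202 -2.4
v 0.815 2.417 -3.074
v 0.817 3.378 -1.84
v 0.461 2.542 -3.113
v 0.107 2.59 -2.989
v -0.166 2.549 -2.73
v -0.294 2.428 -2.396
v -0.249 2.255 -2.062
v -0.041 2.071 -1.806
v 0.282 1.916 -1.686
v 0.647 1.827 -1.73
v 0.97 1.824 -1.927
v 1.176 1.907 -2.232
v 1.219 2.058 -2.576
v 1.089 2.242 -2.88
v -4.77 -1.964 -1.839
v -5.134 -2.67 0.018
v -4.19 -0.137 -1.03
v -4.555 -0.843 0.827
v -3.345 -2.457 -1.747
v -3.71 -3.163 0.11
v -2.766 -0.63 -0.938
v -3.13 -1.336 0.919
v -0.514 -1.769 2.394
v 0.001 -1.439 2.665
v -1.246 -2.031 4.106
v -0.264 -1.18 2.591
v -0.608 -1.109 2.455
v -0.923 -1.247 2.299
v -1.108 -1.551 2.174
v -1.105 -1.925 2.118
v -0.914 -2.249 2.15
v -0.596 -2.421 2.26
v -0.253 -2.386 2.412
v 0.008 -2.155 2.558
v 0.103 -1.802 2.652
v 2.094 4.148 2.785
v 2.64 4.62 2.464
v 3.106 3.472 3.515
v 2.557 4.787 2.735
v 2.393 4.843 3.014
v 2.177 4.779 3.253
v 1.947 4.606 3.412
v 1.743 4.354 3.462
v 1.599 4.066 3.395
v 1.54 3.793 3.223
v 1.578 3.581 2.974
v 1.704 3.467 2.693
v 1.898 3.471 2.428
v 2.126 3.592 2.225
v 2.348 3.809 2.118
v 2.526 4.085 2.127
v 2.63 4.372 2.249
f 2 1 4
f 2 4 3
f 4 1 5
f 4 5 3
f 5 1 6
f 5 6 3
f 6 1 7
f 6 7 3
f 7 1 8
f 7 8 3
f 8 1 9
f 8 9 3
f 9 1 10
f 9 10 3
f 10 1 2
f 10 2 3
f 12 11 14
f 12 14 13
f 14 11 15
f 14 15 13
f 15 11 16
f 15 16 13
f 16 11 17
f 16 17 13
f 17 11 18
f 17 18 13
f 18 11 19
f 18 19 13
f 19 11 20
f 19 20 13
f 20 11 21
f 20 21 13
f 21 11 22
f 21 22 13
f 22 11 23
f 22 23 13
f 23 11 24
f 23 24 13
f 24 11 25
f 24 25 13
f 25 11 12
f 25 12 13
f 27 29 26
f 30 27 26
f 26 29 28
f 28 30 26
f 27 33 29
f 31 27 30
f 31 33 27
f 29 33 28
f 32 30 28
f 28 33 32
f 32 31 30
f 33 31 32
f 35 34 37
f 35 37 36
f 37 34 38
f 37 38 36
f 38 34 39
f 38 39 36
f 39 34 40
f 39 40 36
f 40 34 41
f 40 41 36
f 41 34 42
f 41 42 36
f 42 34 43
f 42 43 36
f 43 34 44
f 43 44 36
f 44 34 45
f 44 45 36
f 45 34 46
f 45 46 36
f 46 34 35
f 46 35 36
f 48 47 50
f 48 50 49
f 50 47 51
f 50 51 49
f 51 47 52
f 51 52 49
f 52 47 53
f 52 53 49
f 53 47 54
f 53 54 49
f 54 47 55
f 54 55 49
f 55 47 56
f 55 56 49
f 56 47 57
f 56 57 49
f 57 47 58
f 57 58 49
f 58 47 59
f 58 59 49
f 59 47 60
f 59 60 49
f 60 47 61
f 60 61 49
f 61 47 62
f 61 62 49
f 62 47 63
f 62 63 49
f 63 47 48
f 63 48 49



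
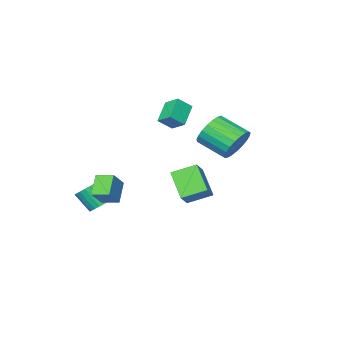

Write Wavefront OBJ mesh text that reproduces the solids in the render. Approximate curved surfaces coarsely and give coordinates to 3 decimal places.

v -1.407 3.555 2.36
v -0.463 3.639 1.822
v 0.152 2.109 2.662
v -0.793 2.025 3.2
v -0.379 3.879 2.198
v 0.235 2.349 3.037
v -0.473 4.062 2.602
v 0.141 2.533 3.441
v -0.729 4.158 2.963
v -0.114 2.629 3.803
v -1.102 4.15 3.221
v -0.487 2.62 4.06
v -1.527 4.039 3.33
v -0.913 2.509 4.169
v -1.932 3.844 3.271
v -1.318 2.314 4.11
v -2.246 3.599 3.055
v -1.632 2.069 3.894
v -2.415 3.346 2.718
v -1.801 1.816 3.558
v -2.41 3.13 2.32
v -1.796 1.6 3.159
v -2.231 2.987 1.929
v -1.617 1.457 2.768
v -1.91 2.942 1.612
v -1.296 1.412 2.451
v -1.502 3.003 1.425
v -0.887 1.474 2.264
v -1.077 3.16 1.399
v -0.463 1.63 2.239
v -0.71 3.385 1.54
v -0.095 1.855 2.379
v -3.684 -4.474 -3.249
v -4.837 -3.548 -2.612
v -3.265 -2.997 -4.638
v -4.418 -2.071 -4.001
v -2.842 -3.969 -2.459
v -3.995 -3.043 -1.822
v -2.423 -2.492 -3.848
v -3.576 -1.566 -3.211
v 2.306 -3.008 -1.623
v 3.249 -2.617 -0.665
v 1.773 -2.118 -1.462
v 2.715 -1.727 -0.503
v 3.085 -2.353 -2.657
v 4.027 -1.962 -1.698
v 2.551 -1.463 -2.495
v 3.494 -1.072 -1.537
v 2.314 -3.257 -3.299
v 2.87 -3.708 -3.844
v 3.262 -4.553 -2.746
v 2.706 -4.103 -2.201
v 3.082 -3.455 -3.725
v 3.474 -4.3 -2.627
v 3.177 -3.171 -3.54
v 3.568 -4.017 -2.442
v 3.14 -2.901 -3.319
v 3.532 -3.746 -2.221
v 2.978 -2.685 -3.095
v 3.37 -3.53 -1.997
v 2.715 -2.556 -2.902
v 3.106 -3.401 -1.804
v 2.39 -2.534 -2.769
v 2.782 -3.379 -1.671
v 2.054 -2.622 -2.717
v 2.446 -3.467 -1.619
v 1.758 -2.807 -2.754
v 2.15 -3.652 -1.656
v 1.546 -3.06 -2.873
v 1.938 -3.905 -1.775
v 1.452 -3.343 -3.058
v 1.843 -4.189 -1.96
v 1.488 -3.614 -3.279
v 1.88 -4.459 -2.181
v 1.65 -3.83 -3.503
v 2.042 -4.675 -2.405
v 1.914 -3.959 -3.696
v 2.305 -4.804 -2.598
v 2.238 -3.981 -3.829
v 2.63 -4.826 -2.731
v 2.574 -3.893 -3.881
v 2.966 -4.738 -2.783
v -1.424 -1.991 1.896
v -2.463 -2.639 2.846
v -1.536 -1.025 2.431
v -2.575 -1.672 3.381
v -0.645 -2.268 2.559
v -1.684 -2.915 3.509
v -0.757 -1.301 3.094
v -1.796 -1.949 4.044
f 2 1 5
f 2 5 3
f 3 5 6
f 3 6 4
f 5 1 7
f 5 7 6
f 6 7 8
f 6 8 4
f 7 1 9
f 7 9 8
f 8 9 10
f 8 10 4
f 9 1 11
f 9 11 10
f 10 11 12
f 10 12 4
f 11 1 13
f 11 13 12
f 12 13 14
f 12 14 4
f 13 1 15
f 13 15 14
f 14 15 16
f 14 16 4
f 15 1 17
f 15 17 16
f 16 17 18
f 16 18 4
f 17 1 19
f 17 19 18
f 18 19 20
f 18 20 4
f 19 1 21
f 19 21 20
f 20 21 22
f 20 22 4
f 21 1 23
f 21 23 22
f 22 23 24
f 22 24 4
f 23 1 25
f 23 25 24
f 24 25 26
f 24 26 4
f 25 1 27
f 25 27 26
f 26 27 28
f 26 28 4
f 27 1 29
f 27 29 28
f 28 29 30
f 28 30 4
f 29 1 31
f 29 31 30
f 30 31 32
f 30 32 4
f 31 1 2
f 31 2 32
f 32 2 3
f 32 3 4
f 34 36 33
f 37 34 33
f 33 36 35
f 35 37 33
f 34 40 36
f 38 34 37
f 38 40 34
f 36 40 35
f 39 37 35
f 35 40 39
f 39 38 37
f 40 38 39
f 42 44 41
f 45 42 41
f 41 44 43
f 43 45 41
f 42 48 44
f 46 42 45
f 46 48 42
f 44 48 43
f 47 45 43
f 43 48 47
f 47 46 45
f 48 46 47
f 50 49 53
f 50 53 51
f 51 53 54
f 51 54 52
f 53 49 55
f 53 55 54
f 54 55 56
f 54 56 52
f 55 49 57
f 55 57 56
f 56 57 58
f 56 58 52
f 57 49 59
f 57 59 58
f 58 59 60
f 58 60 52
f 59 49 61
f 59 61 60
f 60 61 62
f 60 62 52
f 61 49 63
f 61 63 62
f 62 63 64
f 62 64 52
f 63 49 65
f 63 65 64
f 64 65 66
f 64 66 52
f 65 49 67
f 65 67 66
f 66 67 68
f 66 68 52
f 67 49 69
f 67 69 68
f 68 69 70
f 68 70 52
f 69 49 71
f 69 71 70
f 70 71 72
f 70 72 52
f 71 49 73
f 71 73 72
f 72 73 74
f 72 74 52
f 73 49 75
f 73 75 74
f 74 75 76
f 74 76 52
f 75 49 77
f 75 77 76
f 76 77 78
f 76 78 52
f 77 49 79
f 77 79 78
f 78 79 80
f 78 80 52
f 79 49 81
f 79 81 80
f 80 81 82
f 80 82 52
f 81 49 50
f 81 50 82
f 82 50 51
f 82 51 52
f 84 86 83
f 87 84 83
f 83 86 85
f 85 87 83
f 84 90 86
f 88 84 87
f 88 90 84
f 86 90 85
f 89 87 85
f 85 90 89
f 89 88 87
f 90 88 89



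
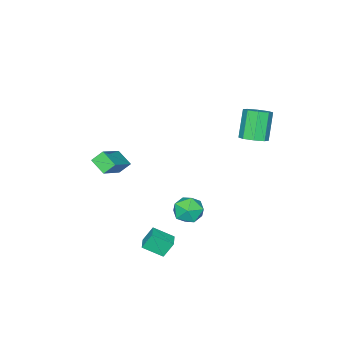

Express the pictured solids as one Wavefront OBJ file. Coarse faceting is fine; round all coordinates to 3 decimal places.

v 1.294 -2.344 -0.703
v 1.205 -3.305 -0.154
v 3.019 -1.866 0.414
v 2.93 -2.827 0.963
v 1.79 -2.733 -1.303
v 1.701 -3.694 -0.754
v 3.515 -2.255 -0.186
v 3.426 -3.216 0.363
v 4.034 0.949 -3.6
v 3.61 1.288 -2.679
v 3.395 1.872 -4.235
v 2.97 2.211 -3.314
v 4.73 1.509 -3.486
v 4.305 1.848 -2.565
v 4.09 2.432 -4.121
v 3.666 2.771 -3.2
v -0.683 0.887 -3.276
v -0.058 1.636 -3.214
v 0.478 -0.036 -3.826
v 1.103 0.713 -3.764
v 0.751 0.302 -2.95
v 0.033 0.873 -2.61
v 0.387 0.727 -4.43
v -0.331 1.298 -4.09
v 0.603 1.538 -3.928
v 0.828 1.275 -3.013
v -0.408 0.325 -4.027
v -0.183 0.062 -3.112
v -2.614 2.887 1.654
v -2.078 3.329 2.051
v -2.931 2.915 3.663
v -3.466 2.473 3.266
v -2.566 3.654 1.876
v -3.419 3.24 3.488
v -3.083 3.53 1.571
v -3.935 3.116 3.183
v -3.324 3.029 1.315
v -4.177 2.615 2.927
v -3.149 2.445 1.257
v -4.002 2.031 2.869
v -2.661 2.12 1.432
v -3.514 1.706 3.044
v -2.145 2.244 1.737
v -2.997 1.83 3.349
v -1.903 2.745 1.993
v -2.756 2.331 3.605
f 2 4 1
f 5 2 1
f 1 4 3
f 3 5 1
f 2 8 4
f 6 2 5
f 6 8 2
f 4 8 3
f 7 5 3
f 3 8 7
f 7 6 5
f 8 6 7
f 10 12 9
f 13 10 9
f 9 12 11
f 11 13 9
f 10 16 12
f 14 10 13
f 14 16 10
f 12 16 11
f 15 13 11
f 11 16 15
f 15 14 13
f 16 14 15
f 17 28 22
f 17 22 18
f 17 18 24
f 17 24 27
f 17 27 28
f 18 22 26
f 22 28 21
f 28 27 19
f 27 24 23
f 24 18 25
f 20 26 21
f 20 21 19
f 20 19 23
f 20 23 25
f 20 25 26
f 21 26 22
f 19 21 28
f 23 19 27
f 25 23 24
f 26 25 18
f 30 29 33
f 30 33 31
f 31 33 34
f 31 34 32
f 33 29 35
f 33 35 34
f 34 35 36
f 34 36 32
f 35 29 37
f 35 37 36
f 36 37 38
f 36 38 32
f 37 29 39
f 37 39 38
f 38 39 40
f 38 40 32
f 39 29 41
f 39 41 40
f 40 41 42
f 40 42 32
f 41 29 43
f 41 43 42
f 42 43 44
f 42 44 32
f 43 29 45
f 43 45 44
f 44 45 46
f 44 46 32
f 45 29 30
f 45 30 46
f 46 30 31
f 46 31 32



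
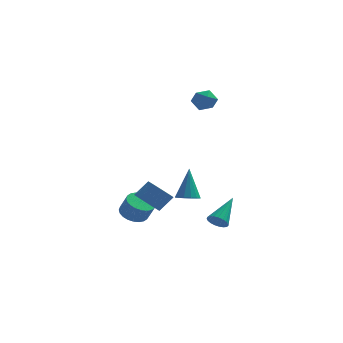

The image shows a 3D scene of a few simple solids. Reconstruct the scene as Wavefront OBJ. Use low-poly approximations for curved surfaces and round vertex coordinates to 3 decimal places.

v 2.063 -1.069 -3.677
v 2.37 -0.85 -4.181
v 2.857 0.429 -2.543
v 2.143 -0.72 -4.195
v 1.902 -0.65 -4.119
v 1.69 -0.653 -3.966
v 1.541 -0.727 -3.764
v 1.483 -0.861 -3.546
v 1.525 -1.031 -3.351
v 1.66 -1.207 -3.212
v 1.865 -1.36 -3.154
v 2.104 -1.462 -3.186
v 2.336 -1.497 -3.303
v 2.521 -1.457 -3.485
v 2.626 -1.351 -3.699
v 2.634 -1.195 -3.91
v 2.544 -1.018 -4.081
v 0.536 -2.989 -1.09
v 1.194 -2.846 -1.179
v 0.584 -2.131 0.65
v 1.023 -2.569 -1.31
v 0.72 -2.404 -1.383
v 0.368 -2.396 -1.377
v 0.061 -2.547 -1.294
v -0.119 -2.816 -1.157
v -0.123 -3.131 -1.001
v 0.048 -3.409 -0.869
v 0.351 -3.574 -0.796
v 0.703 -3.582 -0.802
v 1.01 -3.431 -0.885
v 1.19 -3.162 -1.023
v 0.973 2.991 4.306
v 1.704 3 4.012
v 0.836 1.78 3.928
v 1.567 1.789 3.634
v 1.456 1.815 4.414
v 1.541 2.563 4.648
v 0.999 2.217 3.292
v 1.084 2.965 3.526
v 1.72 2.522 3.385
v 2.003 2.274 4.078
v 0.537 2.506 3.862
v 0.82 2.258 4.555
v -1.542 -3.804 -1.124
v -1.067 -3.439 -1.713
v -0.363 -3.051 -0.905
v -0.838 -3.416 -0.316
v -1.391 -3.118 -1.585
v -0.686 -2.73 -0.777
v -1.762 -3.015 -1.311
v -1.058 -2.627 -0.502
v -2.064 -3.162 -0.977
v -1.36 -2.775 -0.169
v -2.2 -3.513 -0.69
v -1.496 -3.126 0.118
v -2.127 -3.956 -0.541
v -1.423 -3.569 0.267
v -1.869 -4.351 -0.577
v -1.164 -3.964 0.231
v -1.506 -4.572 -0.787
v -0.802 -4.185 0.021
v -1.156 -4.549 -1.104
v -0.451 -4.162 -0.295
v -0.927 -4.29 -1.427
v -0.223 -3.902 -0.619
v -0.895 -3.876 -1.654
v -0.19 -3.488 -0.846
v -2.383 -1.226 -3.019
v -1.614 -1.087 -3.298
v -1.188 -1.435 -2.3
v -1.957 -1.574 -2.021
v -1.686 -0.8 -3.167
v -1.261 -1.148 -2.169
v -1.865 -0.577 -3.014
v -1.439 -0.926 -2.015
v -2.122 -0.454 -2.861
v -1.697 -0.802 -1.862
v -2.419 -0.448 -2.732
v -1.994 -0.796 -1.734
v -2.711 -0.56 -2.647
v -2.285 -0.909 -1.649
v -2.952 -0.774 -2.619
v -2.527 -1.123 -1.62
v -3.107 -1.057 -2.652
v -2.682 -1.405 -1.653
v -3.152 -1.365 -2.74
v -2.726 -1.713 -1.742
v -3.079 -1.652 -2.871
v -2.654 -2 -1.873
v -2.901 -1.874 -3.025
v -2.475 -2.223 -2.026
v -2.643 -1.998 -3.178
v -2.218 -2.346 -2.179
v -2.346 -2.004 -3.306
v -1.921 -2.352 -2.308
v -2.055 -1.891 -3.391
v -1.629 -2.24 -2.393
v -1.813 -1.677 -3.42
v -1.388 -2.026 -2.421
v -1.658 -1.395 -3.387
v -1.233 -1.743 -2.388
f 2 1 4
f 2 4 3
f 4 1 5
f 4 5 3
f 5 1 6
f 5 6 3
f 6 1 7
f 6 7 3
f 7 1 8
f 7 8 3
f 8 1 9
f 8 9 3
f 9 1 10
f 9 10 3
f 10 1 11
f 10 11 3
f 11 1 12
f 11 12 3
f 12 1 13
f 12 13 3
f 13 1 14
f 13 14 3
f 14 1 15
f 14 15 3
f 15 1 16
f 15 16 3
f 16 1 17
f 16 17 3
f 17 1 2
f 17 2 3
f 19 18 21
f 19 21 20
f 21 18 22
f 21 22 20
f 22 18 23
f 22 23 20
f 23 18 24
f 23 24 20
f 24 18 25
f 24 25 20
f 25 18 26
f 25 26 20
f 26 18 27
f 26 27 20
f 27 18 28
f 27 28 20
f 28 18 29
f 28 29 20
f 29 18 30
f 29 30 20
f 30 18 31
f 30 31 20
f 31 18 19
f 31 19 20
f 32 43 37
f 32 37 33
f 32 33 39
f 32 39 42
f 32 42 43
f 33 37 41
f 37 43 36
f 43 42 34
f 42 39 38
f 39 33 40
f 35 41 36
f 35 36 34
f 35 34 38
f 35 38 40
f 35 40 41
f 36 41 37
f 34 36 43
f 38 34 42
f 40 38 39
f 41 40 33
f 45 44 48
f 45 48 46
f 46 48 49
f 46 49 47
f 48 44 50
f 48 50 49
f 49 50 51
f 49 51 47
f 50 44 52
f 50 52 51
f 51 52 53
f 51 53 47
f 52 44 54
f 52 54 53
f 53 54 55
f 53 55 47
f 54 44 56
f 54 56 55
f 55 56 57
f 55 57 47
f 56 44 58
f 56 58 57
f 57 58 59
f 57 59 47
f 58 44 60
f 58 60 59
f 59 60 61
f 59 61 47
f 60 44 62
f 60 62 61
f 61 62 63
f 61 63 47
f 62 44 64
f 62 64 63
f 63 64 65
f 63 65 47
f 64 44 66
f 64 66 65
f 65 66 67
f 65 67 47
f 66 44 45
f 66 45 67
f 67 45 46
f 67 46 47
f 69 68 72
f 69 72 70
f 70 72 73
f 70 73 71
f 72 68 74
f 72 74 73
f 73 74 75
f 73 75 71
f 74 68 76
f 74 76 75
f 75 76 77
f 75 77 71
f 76 68 78
f 76 78 77
f 77 78 79
f 77 79 71
f 78 68 80
f 78 80 79
f 79 80 81
f 79 81 71
f 80 68 82
f 80 82 81
f 81 82 83
f 81 83 71
f 82 68 84
f 82 84 83
f 83 84 85
f 83 85 71
f 84 68 86
f 84 86 85
f 85 86 87
f 85 87 71
f 86 68 88
f 86 88 87
f 87 88 89
f 87 89 71
f 88 68 90
f 88 90 89
f 89 90 91
f 89 91 71
f 90 68 92
f 90 92 91
f 91 92 93
f 91 93 71
f 92 68 94
f 92 94 93
f 93 94 95
f 93 95 71
f 94 68 96
f 94 96 95
f 95 96 97
f 95 97 71
f 96 68 98
f 96 98 97
f 97 98 99
f 97 99 71
f 98 68 100
f 98 100 99
f 99 100 101
f 99 101 71
f 100 68 69
f 100 69 101
f 101 69 70
f 101 70 71



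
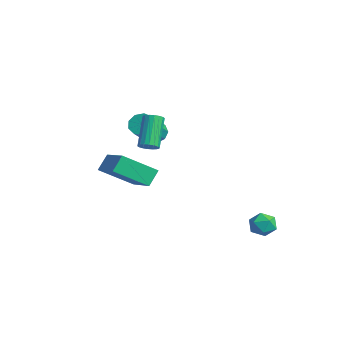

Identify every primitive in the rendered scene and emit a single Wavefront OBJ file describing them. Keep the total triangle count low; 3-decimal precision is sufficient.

v -3.229 -0.881 1.814
v -2.66 -0.575 1.544
v -1.422 -1.773 2.797
v -1.991 -2.079 3.066
v -2.812 -0.331 1.927
v -1.574 -1.529 3.18
v -3.159 -0.344 2.257
v -1.92 -1.542 3.51
v -3.538 -0.609 2.38
v -2.3 -1.807 3.632
v -3.773 -1.001 2.237
v -2.535 -2.199 3.49
v -3.754 -1.337 1.896
v -2.516 -2.535 3.149
v -3.489 -1.46 1.517
v -2.25 -2.657 2.77
v -3.102 -1.312 1.277
v -1.864 -2.509 2.529
v -2.775 -0.962 1.287
v -1.537 -2.16 2.54
v 2.958 2.082 -1.831
v 3.604 2.428 -1.641
v 3.596 1.192 -2.379
v 4.242 1.538 -2.189
v 3.811 1.221 -1.653
v 3.416 1.771 -1.315
v 3.784 1.849 -2.705
v 3.389 2.399 -2.367
v 4.114 2.284 -2.181
v 4.131 1.896 -1.531
v 3.069 1.724 -2.489
v 3.086 1.336 -1.839
v -0.71 -4.831 0.987
v -1.007 -4.235 1.773
v -0.295 -3.183 -0.104
v -0.592 -2.587 0.682
v 1.272 -4.833 1.738
v 0.975 -4.237 2.524
v 1.687 -3.185 0.647
v 1.39 -2.589 1.433
v 0.811 -2.849 2.795
v 1.102 -2.406 2.788
v 0.14 -1.749 4.237
v -0.151 -2.191 4.245
v 0.923 -2.353 2.644
v -0.04 -1.696 4.094
v 0.721 -2.398 2.531
v -0.241 -1.741 3.981
v 0.537 -2.533 2.47
v -0.425 -1.875 3.92
v 0.407 -2.73 2.473
v -0.555 -2.072 3.923
v 0.358 -2.95 2.54
v -0.605 -2.293 3.99
v 0.398 -3.151 2.658
v -0.564 -2.493 4.107
v 0.52 -3.291 2.803
v -0.442 -2.634 4.252
v 0.7 -3.344 2.946
v -0.263 -2.687 4.396
v 0.901 -3.299 3.059
v -0.061 -2.642 4.509
v 1.085 -3.165 3.12
v 0.123 -2.507 4.57
v 1.215 -2.968 3.117
v 0.253 -2.31 4.567
v 1.265 -2.747 3.05
v 0.302 -2.09 4.5
v 1.224 -2.547 2.933
v 0.262 -1.889 4.382
f 2 1 5
f 2 5 3
f 3 5 6
f 3 6 4
f 5 1 7
f 5 7 6
f 6 7 8
f 6 8 4
f 7 1 9
f 7 9 8
f 8 9 10
f 8 10 4
f 9 1 11
f 9 11 10
f 10 11 12
f 10 12 4
f 11 1 13
f 11 13 12
f 12 13 14
f 12 14 4
f 13 1 15
f 13 15 14
f 14 15 16
f 14 16 4
f 15 1 17
f 15 17 16
f 16 17 18
f 16 18 4
f 17 1 19
f 17 19 18
f 18 19 20
f 18 20 4
f 19 1 2
f 19 2 20
f 20 2 3
f 20 3 4
f 21 32 26
f 21 26 22
f 21 22 28
f 21 28 31
f 21 31 32
f 22 26 30
f 26 32 25
f 32 31 23
f 31 28 27
f 28 22 29
f 24 30 25
f 24 25 23
f 24 23 27
f 24 27 29
f 24 29 30
f 25 30 26
f 23 25 32
f 27 23 31
f 29 27 28
f 30 29 22
f 34 36 33
f 37 34 33
f 33 36 35
f 35 37 33
f 34 40 36
f 38 34 37
f 38 40 34
f 36 40 35
f 39 37 35
f 35 40 39
f 39 38 37
f 40 38 39
f 42 41 45
f 42 45 43
f 43 45 46
f 43 46 44
f 45 41 47
f 45 47 46
f 46 47 48
f 46 48 44
f 47 41 49
f 47 49 48
f 48 49 50
f 48 50 44
f 49 41 51
f 49 51 50
f 50 51 52
f 50 52 44
f 51 41 53
f 51 53 52
f 52 53 54
f 52 54 44
f 53 41 55
f 53 55 54
f 54 55 56
f 54 56 44
f 55 41 57
f 55 57 56
f 56 57 58
f 56 58 44
f 57 41 59
f 57 59 58
f 58 59 60
f 58 60 44
f 59 41 61
f 59 61 60
f 60 61 62
f 60 62 44
f 61 41 63
f 61 63 62
f 62 63 64
f 62 64 44
f 63 41 65
f 63 65 64
f 64 65 66
f 64 66 44
f 65 41 67
f 65 67 66
f 66 67 68
f 66 68 44
f 67 41 69
f 67 69 68
f 68 69 70
f 68 70 44
f 69 41 42
f 69 42 70
f 70 42 43
f 70 43 44

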